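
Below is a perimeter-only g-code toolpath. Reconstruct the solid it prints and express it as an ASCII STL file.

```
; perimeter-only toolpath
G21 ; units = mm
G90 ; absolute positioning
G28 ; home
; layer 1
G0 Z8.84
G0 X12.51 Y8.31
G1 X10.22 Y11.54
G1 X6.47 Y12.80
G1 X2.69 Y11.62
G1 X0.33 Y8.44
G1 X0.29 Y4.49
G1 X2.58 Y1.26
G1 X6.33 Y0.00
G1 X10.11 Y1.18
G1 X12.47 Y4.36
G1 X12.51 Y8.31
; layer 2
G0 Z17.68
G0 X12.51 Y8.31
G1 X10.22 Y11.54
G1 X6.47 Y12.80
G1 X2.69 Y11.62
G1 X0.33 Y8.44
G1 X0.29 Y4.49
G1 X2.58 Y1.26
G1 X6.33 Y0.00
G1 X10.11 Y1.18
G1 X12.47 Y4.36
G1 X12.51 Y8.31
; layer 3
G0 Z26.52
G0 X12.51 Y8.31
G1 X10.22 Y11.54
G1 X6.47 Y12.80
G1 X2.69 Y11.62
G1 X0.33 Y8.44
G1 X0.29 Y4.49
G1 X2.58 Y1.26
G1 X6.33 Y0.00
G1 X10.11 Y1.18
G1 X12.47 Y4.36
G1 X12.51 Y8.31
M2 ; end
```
solid part
  facet normal 0.0000 0.0000 -1.0000
    outer loop
      vertex 6.47 12.80 0.00
      vertex 10.22 11.54 0.00
      vertex 12.51 8.31 0.00
    endloop
  endfacet
  facet normal 0.0000 0.0000 -1.0000
    outer loop
      vertex 2.69 11.62 0.00
      vertex 6.47 12.80 0.00
      vertex 12.51 8.31 0.00
    endloop
  endfacet
  facet normal 0.0000 0.0000 -1.0000
    outer loop
      vertex 0.33 8.44 0.00
      vertex 2.69 11.62 0.00
      vertex 12.51 8.31 0.00
    endloop
  endfacet
  facet normal 0.0000 0.0000 -1.0000
    outer loop
      vertex 0.29 4.49 0.00
      vertex 0.33 8.44 0.00
      vertex 12.51 8.31 0.00
    endloop
  endfacet
  facet normal 0.0000 0.0000 -1.0000
    outer loop
      vertex 2.58 1.26 0.00
      vertex 0.29 4.49 0.00
      vertex 12.51 8.31 0.00
    endloop
  endfacet
  facet normal 0.0000 0.0000 -1.0000
    outer loop
      vertex 6.33 0.00 0.00
      vertex 2.58 1.26 0.00
      vertex 12.51 8.31 0.00
    endloop
  endfacet
  facet normal 0.0000 0.0000 -1.0000
    outer loop
      vertex 10.11 1.18 0.00
      vertex 6.33 0.00 0.00
      vertex 12.51 8.31 0.00
    endloop
  endfacet
  facet normal 0.0000 0.0000 -1.0000
    outer loop
      vertex 12.47 4.36 0.00
      vertex 10.11 1.18 0.00
      vertex 12.51 8.31 0.00
    endloop
  endfacet
  facet normal 0.0000 0.0000 1.0000
    outer loop
      vertex 12.51 8.31 26.52
      vertex 10.22 11.54 26.52
      vertex 6.47 12.80 26.52
    endloop
  endfacet
  facet normal 0.0000 0.0000 1.0000
    outer loop
      vertex 12.51 8.31 26.52
      vertex 6.47 12.80 26.52
      vertex 2.69 11.62 26.52
    endloop
  endfacet
  facet normal 0.0000 0.0000 1.0000
    outer loop
      vertex 12.51 8.31 26.52
      vertex 2.69 11.62 26.52
      vertex 0.33 8.44 26.52
    endloop
  endfacet
  facet normal 0.0000 0.0000 1.0000
    outer loop
      vertex 12.51 8.31 26.52
      vertex 0.33 8.44 26.52
      vertex 0.29 4.49 26.52
    endloop
  endfacet
  facet normal 0.0000 0.0000 1.0000
    outer loop
      vertex 12.51 8.31 26.52
      vertex 0.29 4.49 26.52
      vertex 2.58 1.26 26.52
    endloop
  endfacet
  facet normal 0.0000 0.0000 1.0000
    outer loop
      vertex 12.51 8.31 26.52
      vertex 2.58 1.26 26.52
      vertex 6.33 0.00 26.52
    endloop
  endfacet
  facet normal 0.0000 0.0000 1.0000
    outer loop
      vertex 12.51 8.31 26.52
      vertex 6.33 0.00 26.52
      vertex 10.11 1.18 26.52
    endloop
  endfacet
  facet normal 0.0000 0.0000 1.0000
    outer loop
      vertex 12.51 8.31 26.52
      vertex 10.11 1.18 26.52
      vertex 12.47 4.36 26.52
    endloop
  endfacet
  facet normal 0.8158 0.5784 0.0000
    outer loop
      vertex 12.51 8.31 0.00
      vertex 10.22 11.54 0.00
      vertex 10.22 11.54 26.52
    endloop
  endfacet
  facet normal 0.8158 0.5784 0.0000
    outer loop
      vertex 12.51 8.31 0.00
      vertex 10.22 11.54 26.52
      vertex 12.51 8.31 26.52
    endloop
  endfacet
  facet normal 0.3185 0.9479 0.0000
    outer loop
      vertex 10.22 11.54 0.00
      vertex 6.47 12.80 0.00
      vertex 6.47 12.80 26.52
    endloop
  endfacet
  facet normal 0.3185 0.9479 0.0000
    outer loop
      vertex 10.22 11.54 0.00
      vertex 6.47 12.80 26.52
      vertex 10.22 11.54 26.52
    endloop
  endfacet
  facet normal -0.2980 0.9546 0.0000
    outer loop
      vertex 6.47 12.80 0.00
      vertex 2.69 11.62 0.00
      vertex 2.69 11.62 26.52
    endloop
  endfacet
  facet normal -0.2980 0.9546 0.0000
    outer loop
      vertex 6.47 12.80 0.00
      vertex 2.69 11.62 26.52
      vertex 6.47 12.80 26.52
    endloop
  endfacet
  facet normal -0.8030 0.5960 0.0000
    outer loop
      vertex 2.69 11.62 0.00
      vertex 0.33 8.44 0.00
      vertex 0.33 8.44 26.52
    endloop
  endfacet
  facet normal -0.8030 0.5960 0.0000
    outer loop
      vertex 2.69 11.62 0.00
      vertex 0.33 8.44 26.52
      vertex 2.69 11.62 26.52
    endloop
  endfacet
  facet normal -0.9999 0.0101 0.0000
    outer loop
      vertex 0.33 8.44 0.00
      vertex 0.29 4.49 0.00
      vertex 0.29 4.49 26.52
    endloop
  endfacet
  facet normal -0.9999 0.0101 0.0000
    outer loop
      vertex 0.33 8.44 0.00
      vertex 0.29 4.49 26.52
      vertex 0.33 8.44 26.52
    endloop
  endfacet
  facet normal -0.8158 -0.5784 0.0000
    outer loop
      vertex 0.29 4.49 0.00
      vertex 2.58 1.26 0.00
      vertex 2.58 1.26 26.52
    endloop
  endfacet
  facet normal -0.8158 -0.5784 0.0000
    outer loop
      vertex 0.29 4.49 0.00
      vertex 2.58 1.26 26.52
      vertex 0.29 4.49 26.52
    endloop
  endfacet
  facet normal -0.3185 -0.9479 0.0000
    outer loop
      vertex 2.58 1.26 0.00
      vertex 6.33 0.00 0.00
      vertex 6.33 0.00 26.52
    endloop
  endfacet
  facet normal -0.3185 -0.9479 0.0000
    outer loop
      vertex 2.58 1.26 0.00
      vertex 6.33 0.00 26.52
      vertex 2.58 1.26 26.52
    endloop
  endfacet
  facet normal 0.2980 -0.9546 0.0000
    outer loop
      vertex 6.33 0.00 0.00
      vertex 10.11 1.18 0.00
      vertex 10.11 1.18 26.52
    endloop
  endfacet
  facet normal 0.2980 -0.9546 0.0000
    outer loop
      vertex 6.33 0.00 0.00
      vertex 10.11 1.18 26.52
      vertex 6.33 0.00 26.52
    endloop
  endfacet
  facet normal 0.8030 -0.5960 0.0000
    outer loop
      vertex 10.11 1.18 0.00
      vertex 12.47 4.36 0.00
      vertex 12.47 4.36 26.52
    endloop
  endfacet
  facet normal 0.8030 -0.5960 0.0000
    outer loop
      vertex 10.11 1.18 0.00
      vertex 12.47 4.36 26.52
      vertex 10.11 1.18 26.52
    endloop
  endfacet
  facet normal 0.9999 -0.0101 0.0000
    outer loop
      vertex 12.47 4.36 0.00
      vertex 12.51 8.31 0.00
      vertex 12.51 8.31 26.52
    endloop
  endfacet
  facet normal 0.9999 -0.0101 0.0000
    outer loop
      vertex 12.47 4.36 0.00
      vertex 12.51 8.31 26.52
      vertex 12.47 4.36 26.52
    endloop
  endfacet
endsolid part

The G0 Z moves step by Δz≈8.84 mm. Every layer's G1 loop is the same polygon, so the solid is a straight extrusion of it from z=0 to z≈26.5. Closing with flat bottom and top caps and triangulating gives 36 facets — a regular 10-sided prism (a cylinder approximated with 10 flat sides), circumscribed radius ≈ 6.4 mm, height ≈ 26.5 mm.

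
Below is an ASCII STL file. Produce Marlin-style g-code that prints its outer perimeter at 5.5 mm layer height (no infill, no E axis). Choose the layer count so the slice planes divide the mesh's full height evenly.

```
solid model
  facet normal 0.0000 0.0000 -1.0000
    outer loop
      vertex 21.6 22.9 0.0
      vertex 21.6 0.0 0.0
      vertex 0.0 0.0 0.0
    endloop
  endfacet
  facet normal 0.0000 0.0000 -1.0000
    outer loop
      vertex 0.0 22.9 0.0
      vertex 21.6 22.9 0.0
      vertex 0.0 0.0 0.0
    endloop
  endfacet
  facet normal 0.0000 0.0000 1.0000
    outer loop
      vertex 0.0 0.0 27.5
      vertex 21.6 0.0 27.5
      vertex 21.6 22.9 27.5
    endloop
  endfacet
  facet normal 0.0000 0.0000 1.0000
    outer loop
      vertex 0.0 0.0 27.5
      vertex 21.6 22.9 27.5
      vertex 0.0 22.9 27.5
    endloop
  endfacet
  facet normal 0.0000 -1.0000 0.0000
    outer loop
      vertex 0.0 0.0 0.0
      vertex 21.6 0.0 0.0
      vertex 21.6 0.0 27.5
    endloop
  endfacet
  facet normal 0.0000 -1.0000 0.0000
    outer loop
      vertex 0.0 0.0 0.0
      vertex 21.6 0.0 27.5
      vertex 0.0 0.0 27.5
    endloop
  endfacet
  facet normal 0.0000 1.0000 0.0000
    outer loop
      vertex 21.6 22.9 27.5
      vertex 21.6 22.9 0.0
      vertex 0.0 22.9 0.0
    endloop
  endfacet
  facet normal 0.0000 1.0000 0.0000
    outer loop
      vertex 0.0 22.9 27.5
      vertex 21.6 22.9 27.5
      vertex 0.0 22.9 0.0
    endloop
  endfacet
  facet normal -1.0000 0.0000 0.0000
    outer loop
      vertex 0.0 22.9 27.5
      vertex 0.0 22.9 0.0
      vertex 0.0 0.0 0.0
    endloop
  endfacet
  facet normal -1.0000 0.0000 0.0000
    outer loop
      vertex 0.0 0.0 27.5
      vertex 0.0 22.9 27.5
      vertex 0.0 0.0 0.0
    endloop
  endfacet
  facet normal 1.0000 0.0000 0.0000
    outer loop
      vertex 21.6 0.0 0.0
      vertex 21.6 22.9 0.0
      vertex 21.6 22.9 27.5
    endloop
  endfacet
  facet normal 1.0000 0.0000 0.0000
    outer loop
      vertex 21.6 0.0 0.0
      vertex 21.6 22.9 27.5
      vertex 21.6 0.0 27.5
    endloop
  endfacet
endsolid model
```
; perimeter-only toolpath
G21 ; units = mm
G90 ; absolute positioning
G28 ; home
; layer 1
G0 Z5.5
G0 X0.0 Y0.0
G1 X21.6 Y0.0
G1 X21.6 Y22.9
G1 X0.0 Y22.9
G1 X0.0 Y0.0
; layer 2
G0 Z11.0
G0 X0.0 Y0.0
G1 X21.6 Y0.0
G1 X21.6 Y22.9
G1 X0.0 Y22.9
G1 X0.0 Y0.0
; layer 3
G0 Z16.5
G0 X0.0 Y0.0
G1 X21.6 Y0.0
G1 X21.6 Y22.9
G1 X0.0 Y22.9
G1 X0.0 Y0.0
; layer 4
G0 Z22.0
G0 X0.0 Y0.0
G1 X21.6 Y0.0
G1 X21.6 Y22.9
G1 X0.0 Y22.9
G1 X0.0 Y0.0
; layer 5
G0 Z27.5
G0 X0.0 Y0.0
G1 X21.6 Y0.0
G1 X21.6 Y22.9
G1 X0.0 Y22.9
G1 X0.0 Y0.0
M2 ; end

The solid is a rectangular box, roughly 21.6 × 22.9 mm footprint and 27.5 mm tall. Slicing at Δz = 5.5 mm — 5 equal slices spanning the solid's height, so layer i sits at z = i·h/5 — gives 5 non-empty perimeters. Each is a 4-segment closed polygon; G0 lifts to the layer z and rapids to the start vertex, then G1 traces the edges.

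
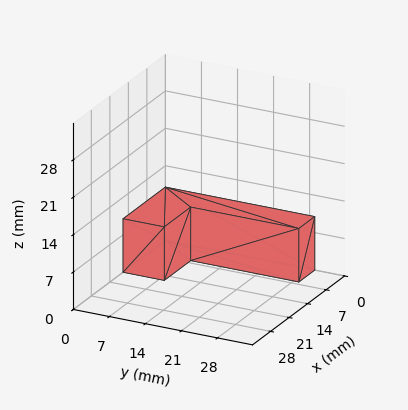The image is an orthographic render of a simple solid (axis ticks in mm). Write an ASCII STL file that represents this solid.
Reading the render: the shape is an L-shaped prism: outer 16 × 29 mm, arm thicknesses ≈ 8 mm (horizontal) and 6 mm (vertical), extruded 10 mm in z (dimensions read to the nearest mm from the axis ticks). For the STL, each face is triangulated and given an outward normal.

solid part
  facet normal 0.0000 0.0000 -1.0000
    outer loop
      vertex 16.0 8.0 0.0
      vertex 16.0 0.0 0.0
      vertex 0.0 0.0 0.0
    endloop
  endfacet
  facet normal 0.0000 0.0000 -1.0000
    outer loop
      vertex 6.0 8.0 0.0
      vertex 16.0 8.0 0.0
      vertex 0.0 0.0 0.0
    endloop
  endfacet
  facet normal 0.0000 0.0000 -1.0000
    outer loop
      vertex 6.0 29.0 0.0
      vertex 6.0 8.0 0.0
      vertex 0.0 0.0 0.0
    endloop
  endfacet
  facet normal 0.0000 0.0000 -1.0000
    outer loop
      vertex 0.0 29.0 0.0
      vertex 6.0 29.0 0.0
      vertex 0.0 0.0 0.0
    endloop
  endfacet
  facet normal 0.0000 0.0000 1.0000
    outer loop
      vertex 0.0 0.0 10.0
      vertex 16.0 0.0 10.0
      vertex 16.0 8.0 10.0
    endloop
  endfacet
  facet normal 0.0000 0.0000 1.0000
    outer loop
      vertex 0.0 0.0 10.0
      vertex 16.0 8.0 10.0
      vertex 6.0 8.0 10.0
    endloop
  endfacet
  facet normal 0.0000 0.0000 1.0000
    outer loop
      vertex 0.0 0.0 10.0
      vertex 6.0 8.0 10.0
      vertex 6.0 29.0 10.0
    endloop
  endfacet
  facet normal 0.0000 0.0000 1.0000
    outer loop
      vertex 0.0 0.0 10.0
      vertex 6.0 29.0 10.0
      vertex 0.0 29.0 10.0
    endloop
  endfacet
  facet normal 0.0000 -1.0000 0.0000
    outer loop
      vertex 0.0 0.0 0.0
      vertex 16.0 0.0 0.0
      vertex 16.0 0.0 10.0
    endloop
  endfacet
  facet normal 0.0000 -1.0000 0.0000
    outer loop
      vertex 0.0 0.0 0.0
      vertex 16.0 0.0 10.0
      vertex 0.0 0.0 10.0
    endloop
  endfacet
  facet normal 1.0000 0.0000 0.0000
    outer loop
      vertex 16.0 0.0 0.0
      vertex 16.0 8.0 0.0
      vertex 16.0 8.0 10.0
    endloop
  endfacet
  facet normal 1.0000 0.0000 0.0000
    outer loop
      vertex 16.0 0.0 0.0
      vertex 16.0 8.0 10.0
      vertex 16.0 0.0 10.0
    endloop
  endfacet
  facet normal 0.0000 1.0000 0.0000
    outer loop
      vertex 16.0 8.0 0.0
      vertex 6.0 8.0 0.0
      vertex 6.0 8.0 10.0
    endloop
  endfacet
  facet normal 0.0000 1.0000 0.0000
    outer loop
      vertex 16.0 8.0 0.0
      vertex 6.0 8.0 10.0
      vertex 16.0 8.0 10.0
    endloop
  endfacet
  facet normal 1.0000 0.0000 0.0000
    outer loop
      vertex 6.0 8.0 0.0
      vertex 6.0 29.0 0.0
      vertex 6.0 29.0 10.0
    endloop
  endfacet
  facet normal 1.0000 0.0000 0.0000
    outer loop
      vertex 6.0 8.0 0.0
      vertex 6.0 29.0 10.0
      vertex 6.0 8.0 10.0
    endloop
  endfacet
  facet normal 0.0000 1.0000 0.0000
    outer loop
      vertex 6.0 29.0 0.0
      vertex 0.0 29.0 0.0
      vertex 0.0 29.0 10.0
    endloop
  endfacet
  facet normal 0.0000 1.0000 0.0000
    outer loop
      vertex 6.0 29.0 0.0
      vertex 0.0 29.0 10.0
      vertex 6.0 29.0 10.0
    endloop
  endfacet
  facet normal -1.0000 0.0000 0.0000
    outer loop
      vertex 0.0 29.0 0.0
      vertex 0.0 0.0 0.0
      vertex 0.0 0.0 10.0
    endloop
  endfacet
  facet normal -1.0000 0.0000 0.0000
    outer loop
      vertex 0.0 29.0 0.0
      vertex 0.0 0.0 10.0
      vertex 0.0 29.0 10.0
    endloop
  endfacet
endsolid part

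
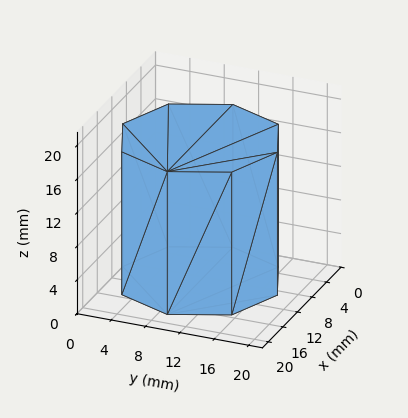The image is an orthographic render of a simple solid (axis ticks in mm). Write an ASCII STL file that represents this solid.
Reading the render: the shape is a regular 8-sided prism (a cylinder approximated with 8 flat sides), circumscribed radius ≈ 9 mm, height ≈ 17 mm (dimensions read to the nearest mm from the axis ticks). For the STL, each face is triangulated and given an outward normal.

solid part
  facet normal 0.0000 0.0000 -1.0000
    outer loop
      vertex 9.0 18.0 0.0
      vertex 15.4 15.4 0.0
      vertex 18.0 9.0 0.0
    endloop
  endfacet
  facet normal 0.0000 0.0000 -1.0000
    outer loop
      vertex 2.6 15.4 0.0
      vertex 9.0 18.0 0.0
      vertex 18.0 9.0 0.0
    endloop
  endfacet
  facet normal 0.0000 0.0000 -1.0000
    outer loop
      vertex 0.0 9.0 0.0
      vertex 2.6 15.4 0.0
      vertex 18.0 9.0 0.0
    endloop
  endfacet
  facet normal 0.0000 0.0000 -1.0000
    outer loop
      vertex 2.6 2.6 0.0
      vertex 0.0 9.0 0.0
      vertex 18.0 9.0 0.0
    endloop
  endfacet
  facet normal 0.0000 0.0000 -1.0000
    outer loop
      vertex 9.0 0.0 0.0
      vertex 2.6 2.6 0.0
      vertex 18.0 9.0 0.0
    endloop
  endfacet
  facet normal 0.0000 0.0000 -1.0000
    outer loop
      vertex 15.4 2.6 0.0
      vertex 9.0 0.0 0.0
      vertex 18.0 9.0 0.0
    endloop
  endfacet
  facet normal 0.0000 0.0000 1.0000
    outer loop
      vertex 18.0 9.0 17.0
      vertex 15.4 15.4 17.0
      vertex 9.0 18.0 17.0
    endloop
  endfacet
  facet normal 0.0000 0.0000 1.0000
    outer loop
      vertex 18.0 9.0 17.0
      vertex 9.0 18.0 17.0
      vertex 2.6 15.4 17.0
    endloop
  endfacet
  facet normal 0.0000 0.0000 1.0000
    outer loop
      vertex 18.0 9.0 17.0
      vertex 2.6 15.4 17.0
      vertex 0.0 9.0 17.0
    endloop
  endfacet
  facet normal 0.0000 0.0000 1.0000
    outer loop
      vertex 18.0 9.0 17.0
      vertex 0.0 9.0 17.0
      vertex 2.6 2.6 17.0
    endloop
  endfacet
  facet normal 0.0000 0.0000 1.0000
    outer loop
      vertex 18.0 9.0 17.0
      vertex 2.6 2.6 17.0
      vertex 9.0 0.0 17.0
    endloop
  endfacet
  facet normal 0.0000 0.0000 1.0000
    outer loop
      vertex 18.0 9.0 17.0
      vertex 9.0 0.0 17.0
      vertex 15.4 2.6 17.0
    endloop
  endfacet
  facet normal 0.9265 0.3764 0.0000
    outer loop
      vertex 18.0 9.0 0.0
      vertex 15.4 15.4 0.0
      vertex 15.4 15.4 17.0
    endloop
  endfacet
  facet normal 0.9265 0.3764 0.0000
    outer loop
      vertex 18.0 9.0 0.0
      vertex 15.4 15.4 17.0
      vertex 18.0 9.0 17.0
    endloop
  endfacet
  facet normal 0.3764 0.9265 0.0000
    outer loop
      vertex 15.4 15.4 0.0
      vertex 9.0 18.0 0.0
      vertex 9.0 18.0 17.0
    endloop
  endfacet
  facet normal 0.3764 0.9265 0.0000
    outer loop
      vertex 15.4 15.4 0.0
      vertex 9.0 18.0 17.0
      vertex 15.4 15.4 17.0
    endloop
  endfacet
  facet normal -0.3764 0.9265 0.0000
    outer loop
      vertex 9.0 18.0 0.0
      vertex 2.6 15.4 0.0
      vertex 2.6 15.4 17.0
    endloop
  endfacet
  facet normal -0.3764 0.9265 0.0000
    outer loop
      vertex 9.0 18.0 0.0
      vertex 2.6 15.4 17.0
      vertex 9.0 18.0 17.0
    endloop
  endfacet
  facet normal -0.9265 0.3764 0.0000
    outer loop
      vertex 2.6 15.4 0.0
      vertex 0.0 9.0 0.0
      vertex 0.0 9.0 17.0
    endloop
  endfacet
  facet normal -0.9265 0.3764 0.0000
    outer loop
      vertex 2.6 15.4 0.0
      vertex 0.0 9.0 17.0
      vertex 2.6 15.4 17.0
    endloop
  endfacet
  facet normal -0.9265 -0.3764 0.0000
    outer loop
      vertex 0.0 9.0 0.0
      vertex 2.6 2.6 0.0
      vertex 2.6 2.6 17.0
    endloop
  endfacet
  facet normal -0.9265 -0.3764 0.0000
    outer loop
      vertex 0.0 9.0 0.0
      vertex 2.6 2.6 17.0
      vertex 0.0 9.0 17.0
    endloop
  endfacet
  facet normal -0.3764 -0.9265 0.0000
    outer loop
      vertex 2.6 2.6 0.0
      vertex 9.0 0.0 0.0
      vertex 9.0 0.0 17.0
    endloop
  endfacet
  facet normal -0.3764 -0.9265 0.0000
    outer loop
      vertex 2.6 2.6 0.0
      vertex 9.0 0.0 17.0
      vertex 2.6 2.6 17.0
    endloop
  endfacet
  facet normal 0.3764 -0.9265 0.0000
    outer loop
      vertex 9.0 0.0 0.0
      vertex 15.4 2.6 0.0
      vertex 15.4 2.6 17.0
    endloop
  endfacet
  facet normal 0.3764 -0.9265 0.0000
    outer loop
      vertex 9.0 0.0 0.0
      vertex 15.4 2.6 17.0
      vertex 9.0 0.0 17.0
    endloop
  endfacet
  facet normal 0.9265 -0.3764 0.0000
    outer loop
      vertex 15.4 2.6 0.0
      vertex 18.0 9.0 0.0
      vertex 18.0 9.0 17.0
    endloop
  endfacet
  facet normal 0.9265 -0.3764 0.0000
    outer loop
      vertex 15.4 2.6 0.0
      vertex 18.0 9.0 17.0
      vertex 15.4 2.6 17.0
    endloop
  endfacet
endsolid part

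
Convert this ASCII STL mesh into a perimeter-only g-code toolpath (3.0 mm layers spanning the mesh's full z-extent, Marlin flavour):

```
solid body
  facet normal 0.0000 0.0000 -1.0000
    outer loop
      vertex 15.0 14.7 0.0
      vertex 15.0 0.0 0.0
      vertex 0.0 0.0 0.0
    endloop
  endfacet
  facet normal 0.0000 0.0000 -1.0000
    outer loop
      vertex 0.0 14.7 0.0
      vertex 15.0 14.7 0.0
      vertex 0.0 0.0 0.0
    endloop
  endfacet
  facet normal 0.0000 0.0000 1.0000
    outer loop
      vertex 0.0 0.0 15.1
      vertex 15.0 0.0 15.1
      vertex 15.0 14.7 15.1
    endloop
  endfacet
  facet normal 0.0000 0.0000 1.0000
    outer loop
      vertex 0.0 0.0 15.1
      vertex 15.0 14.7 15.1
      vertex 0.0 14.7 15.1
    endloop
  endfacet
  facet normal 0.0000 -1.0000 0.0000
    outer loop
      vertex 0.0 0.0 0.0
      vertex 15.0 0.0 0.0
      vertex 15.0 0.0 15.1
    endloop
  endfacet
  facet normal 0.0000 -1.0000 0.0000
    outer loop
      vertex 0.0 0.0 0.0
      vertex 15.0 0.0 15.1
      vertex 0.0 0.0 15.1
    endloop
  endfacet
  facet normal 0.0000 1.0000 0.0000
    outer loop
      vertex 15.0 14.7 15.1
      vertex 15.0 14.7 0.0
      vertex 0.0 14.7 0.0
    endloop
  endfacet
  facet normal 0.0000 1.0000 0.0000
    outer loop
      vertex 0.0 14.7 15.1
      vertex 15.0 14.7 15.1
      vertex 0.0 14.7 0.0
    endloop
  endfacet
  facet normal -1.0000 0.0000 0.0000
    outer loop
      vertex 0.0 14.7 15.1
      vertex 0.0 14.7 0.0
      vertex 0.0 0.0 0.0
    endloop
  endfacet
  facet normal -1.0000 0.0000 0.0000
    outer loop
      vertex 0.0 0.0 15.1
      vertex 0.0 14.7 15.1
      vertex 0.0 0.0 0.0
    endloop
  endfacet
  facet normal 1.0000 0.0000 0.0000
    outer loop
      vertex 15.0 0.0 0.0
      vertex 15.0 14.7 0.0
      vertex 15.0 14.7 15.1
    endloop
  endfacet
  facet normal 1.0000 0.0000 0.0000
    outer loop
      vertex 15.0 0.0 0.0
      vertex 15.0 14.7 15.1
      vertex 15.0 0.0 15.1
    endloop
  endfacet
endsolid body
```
; perimeter-only toolpath
G21 ; units = mm
G90 ; absolute positioning
G28 ; home
; layer 1
G0 Z3.0
G0 X0.0 Y0.0
G1 X15.0 Y0.0
G1 X15.0 Y14.7
G1 X0.0 Y14.7
G1 X0.0 Y0.0
; layer 2
G0 Z6.0
G0 X0.0 Y0.0
G1 X15.0 Y0.0
G1 X15.0 Y14.7
G1 X0.0 Y14.7
G1 X0.0 Y0.0
; layer 3
G0 Z9.1
G0 X0.0 Y0.0
G1 X15.0 Y0.0
G1 X15.0 Y14.7
G1 X0.0 Y14.7
G1 X0.0 Y0.0
; layer 4
G0 Z12.1
G0 X0.0 Y0.0
G1 X15.0 Y0.0
G1 X15.0 Y14.7
G1 X0.0 Y14.7
G1 X0.0 Y0.0
; layer 5
G0 Z15.1
G0 X0.0 Y0.0
G1 X15.0 Y0.0
G1 X15.0 Y14.7
G1 X0.0 Y14.7
G1 X0.0 Y0.0
M2 ; end

The solid is a rectangular box, roughly 15 × 14.7 mm footprint and 15.1 mm tall. Slicing at Δz = 3.0 mm — 5 equal slices spanning the solid's height, so layer i sits at z = i·h/5 — gives 5 non-empty perimeters. Each is a 4-segment closed polygon; G0 lifts to the layer z and rapids to the start vertex, then G1 traces the edges.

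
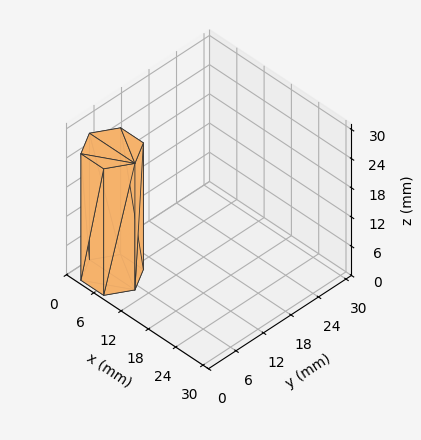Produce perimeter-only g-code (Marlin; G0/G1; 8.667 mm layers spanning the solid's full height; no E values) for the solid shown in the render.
Reading the render: the shape is a regular 6-sided prism (a cylinder approximated with 6 flat sides), circumscribed radius ≈ 5 mm, height ≈ 26 mm (dimensions read to the nearest mm from the axis ticks). For the g-code, the solid's height is divided into equal slices at the stated Δz and each level perimeter traced with G1 moves after a G0 lift.

; perimeter-only toolpath
G21 ; units = mm
G90 ; absolute positioning
G28 ; home
; layer 1
G0 Z8.667
G0 X10.000 Y5.000
G1 X7.500 Y9.330
G1 X2.500 Y9.330
G1 X0.000 Y5.000
G1 X2.500 Y0.670
G1 X7.500 Y0.670
G1 X10.000 Y5.000
; layer 2
G0 Z17.333
G0 X10.000 Y5.000
G1 X7.500 Y9.330
G1 X2.500 Y9.330
G1 X0.000 Y5.000
G1 X2.500 Y0.670
G1 X7.500 Y0.670
G1 X10.000 Y5.000
; layer 3
G0 Z26.000
G0 X10.000 Y5.000
G1 X7.500 Y9.330
G1 X2.500 Y9.330
G1 X0.000 Y5.000
G1 X2.500 Y0.670
G1 X7.500 Y0.670
G1 X10.000 Y5.000
M2 ; end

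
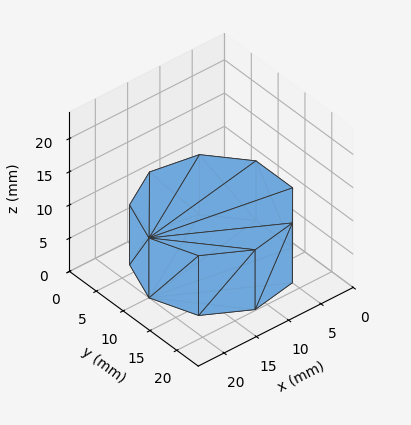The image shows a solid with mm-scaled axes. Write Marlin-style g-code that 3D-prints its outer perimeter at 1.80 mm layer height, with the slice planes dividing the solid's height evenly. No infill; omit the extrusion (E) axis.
Reading the render: the shape is a regular 9-sided prism (a cylinder approximated with 9 flat sides), circumscribed radius ≈ 10 mm, height ≈ 9 mm (dimensions read to the nearest mm from the axis ticks). For the g-code, the solid's height is divided into equal slices at the stated Δz and each level perimeter traced with G1 moves after a G0 lift.

; perimeter-only toolpath
G21 ; units = mm
G90 ; absolute positioning
G28 ; home
; layer 1
G0 Z1.80
G0 X20.00 Y10.00
G1 X17.66 Y16.43
G1 X11.74 Y19.85
G1 X5.00 Y18.66
G1 X0.60 Y13.42
G1 X0.60 Y6.58
G1 X5.00 Y1.34
G1 X11.74 Y0.15
G1 X17.66 Y3.57
G1 X20.00 Y10.00
; layer 2
G0 Z3.60
G0 X20.00 Y10.00
G1 X17.66 Y16.43
G1 X11.74 Y19.85
G1 X5.00 Y18.66
G1 X0.60 Y13.42
G1 X0.60 Y6.58
G1 X5.00 Y1.34
G1 X11.74 Y0.15
G1 X17.66 Y3.57
G1 X20.00 Y10.00
; layer 3
G0 Z5.40
G0 X20.00 Y10.00
G1 X17.66 Y16.43
G1 X11.74 Y19.85
G1 X5.00 Y18.66
G1 X0.60 Y13.42
G1 X0.60 Y6.58
G1 X5.00 Y1.34
G1 X11.74 Y0.15
G1 X17.66 Y3.57
G1 X20.00 Y10.00
; layer 4
G0 Z7.20
G0 X20.00 Y10.00
G1 X17.66 Y16.43
G1 X11.74 Y19.85
G1 X5.00 Y18.66
G1 X0.60 Y13.42
G1 X0.60 Y6.58
G1 X5.00 Y1.34
G1 X11.74 Y0.15
G1 X17.66 Y3.57
G1 X20.00 Y10.00
; layer 5
G0 Z9.00
G0 X20.00 Y10.00
G1 X17.66 Y16.43
G1 X11.74 Y19.85
G1 X5.00 Y18.66
G1 X0.60 Y13.42
G1 X0.60 Y6.58
G1 X5.00 Y1.34
G1 X11.74 Y0.15
G1 X17.66 Y3.57
G1 X20.00 Y10.00
M2 ; end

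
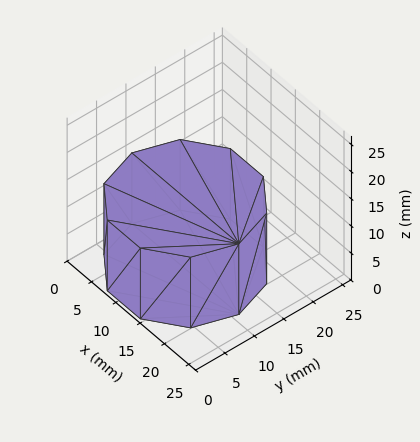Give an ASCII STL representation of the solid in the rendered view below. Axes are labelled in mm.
Reading the render: the shape is a regular 10-sided prism (a cylinder approximated with 10 flat sides), circumscribed radius ≈ 11 mm, height ≈ 13 mm (dimensions read to the nearest mm from the axis ticks). For the STL, each face is triangulated and given an outward normal.

solid part
  facet normal 0.0000 0.0000 -1.0000
    outer loop
      vertex 14.40 21.46 0.00
      vertex 19.90 17.47 0.00
      vertex 22.00 11.00 0.00
    endloop
  endfacet
  facet normal 0.0000 0.0000 -1.0000
    outer loop
      vertex 7.60 21.46 0.00
      vertex 14.40 21.46 0.00
      vertex 22.00 11.00 0.00
    endloop
  endfacet
  facet normal 0.0000 0.0000 -1.0000
    outer loop
      vertex 2.10 17.47 0.00
      vertex 7.60 21.46 0.00
      vertex 22.00 11.00 0.00
    endloop
  endfacet
  facet normal 0.0000 0.0000 -1.0000
    outer loop
      vertex 0.00 11.00 0.00
      vertex 2.10 17.47 0.00
      vertex 22.00 11.00 0.00
    endloop
  endfacet
  facet normal 0.0000 0.0000 -1.0000
    outer loop
      vertex 2.10 4.53 0.00
      vertex 0.00 11.00 0.00
      vertex 22.00 11.00 0.00
    endloop
  endfacet
  facet normal 0.0000 0.0000 -1.0000
    outer loop
      vertex 7.60 0.54 0.00
      vertex 2.10 4.53 0.00
      vertex 22.00 11.00 0.00
    endloop
  endfacet
  facet normal 0.0000 0.0000 -1.0000
    outer loop
      vertex 14.40 0.54 0.00
      vertex 7.60 0.54 0.00
      vertex 22.00 11.00 0.00
    endloop
  endfacet
  facet normal 0.0000 0.0000 -1.0000
    outer loop
      vertex 19.90 4.53 0.00
      vertex 14.40 0.54 0.00
      vertex 22.00 11.00 0.00
    endloop
  endfacet
  facet normal 0.0000 0.0000 1.0000
    outer loop
      vertex 22.00 11.00 13.00
      vertex 19.90 17.47 13.00
      vertex 14.40 21.46 13.00
    endloop
  endfacet
  facet normal 0.0000 0.0000 1.0000
    outer loop
      vertex 22.00 11.00 13.00
      vertex 14.40 21.46 13.00
      vertex 7.60 21.46 13.00
    endloop
  endfacet
  facet normal 0.0000 0.0000 1.0000
    outer loop
      vertex 22.00 11.00 13.00
      vertex 7.60 21.46 13.00
      vertex 2.10 17.47 13.00
    endloop
  endfacet
  facet normal 0.0000 0.0000 1.0000
    outer loop
      vertex 22.00 11.00 13.00
      vertex 2.10 17.47 13.00
      vertex 0.00 11.00 13.00
    endloop
  endfacet
  facet normal 0.0000 0.0000 1.0000
    outer loop
      vertex 22.00 11.00 13.00
      vertex 0.00 11.00 13.00
      vertex 2.10 4.53 13.00
    endloop
  endfacet
  facet normal 0.0000 0.0000 1.0000
    outer loop
      vertex 22.00 11.00 13.00
      vertex 2.10 4.53 13.00
      vertex 7.60 0.54 13.00
    endloop
  endfacet
  facet normal 0.0000 0.0000 1.0000
    outer loop
      vertex 22.00 11.00 13.00
      vertex 7.60 0.54 13.00
      vertex 14.40 0.54 13.00
    endloop
  endfacet
  facet normal 0.0000 0.0000 1.0000
    outer loop
      vertex 22.00 11.00 13.00
      vertex 14.40 0.54 13.00
      vertex 19.90 4.53 13.00
    endloop
  endfacet
  facet normal 0.9512 0.3087 0.0000
    outer loop
      vertex 22.00 11.00 0.00
      vertex 19.90 17.47 0.00
      vertex 19.90 17.47 13.00
    endloop
  endfacet
  facet normal 0.9512 0.3087 0.0000
    outer loop
      vertex 22.00 11.00 0.00
      vertex 19.90 17.47 13.00
      vertex 22.00 11.00 13.00
    endloop
  endfacet
  facet normal 0.5872 0.8094 0.0000
    outer loop
      vertex 19.90 17.47 0.00
      vertex 14.40 21.46 0.00
      vertex 14.40 21.46 13.00
    endloop
  endfacet
  facet normal 0.5872 0.8094 0.0000
    outer loop
      vertex 19.90 17.47 0.00
      vertex 14.40 21.46 13.00
      vertex 19.90 17.47 13.00
    endloop
  endfacet
  facet normal 0.0000 1.0000 0.0000
    outer loop
      vertex 14.40 21.46 0.00
      vertex 7.60 21.46 0.00
      vertex 7.60 21.46 13.00
    endloop
  endfacet
  facet normal 0.0000 1.0000 0.0000
    outer loop
      vertex 14.40 21.46 0.00
      vertex 7.60 21.46 13.00
      vertex 14.40 21.46 13.00
    endloop
  endfacet
  facet normal -0.5872 0.8094 0.0000
    outer loop
      vertex 7.60 21.46 0.00
      vertex 2.10 17.47 0.00
      vertex 2.10 17.47 13.00
    endloop
  endfacet
  facet normal -0.5872 0.8094 0.0000
    outer loop
      vertex 7.60 21.46 0.00
      vertex 2.10 17.47 13.00
      vertex 7.60 21.46 13.00
    endloop
  endfacet
  facet normal -0.9512 0.3087 0.0000
    outer loop
      vertex 2.10 17.47 0.00
      vertex 0.00 11.00 0.00
      vertex 0.00 11.00 13.00
    endloop
  endfacet
  facet normal -0.9512 0.3087 0.0000
    outer loop
      vertex 2.10 17.47 0.00
      vertex 0.00 11.00 13.00
      vertex 2.10 17.47 13.00
    endloop
  endfacet
  facet normal -0.9512 -0.3087 0.0000
    outer loop
      vertex 0.00 11.00 0.00
      vertex 2.10 4.53 0.00
      vertex 2.10 4.53 13.00
    endloop
  endfacet
  facet normal -0.9512 -0.3087 0.0000
    outer loop
      vertex 0.00 11.00 0.00
      vertex 2.10 4.53 13.00
      vertex 0.00 11.00 13.00
    endloop
  endfacet
  facet normal -0.5872 -0.8094 0.0000
    outer loop
      vertex 2.10 4.53 0.00
      vertex 7.60 0.54 0.00
      vertex 7.60 0.54 13.00
    endloop
  endfacet
  facet normal -0.5872 -0.8094 0.0000
    outer loop
      vertex 2.10 4.53 0.00
      vertex 7.60 0.54 13.00
      vertex 2.10 4.53 13.00
    endloop
  endfacet
  facet normal 0.0000 -1.0000 0.0000
    outer loop
      vertex 7.60 0.54 0.00
      vertex 14.40 0.54 0.00
      vertex 14.40 0.54 13.00
    endloop
  endfacet
  facet normal 0.0000 -1.0000 0.0000
    outer loop
      vertex 7.60 0.54 0.00
      vertex 14.40 0.54 13.00
      vertex 7.60 0.54 13.00
    endloop
  endfacet
  facet normal 0.5872 -0.8094 0.0000
    outer loop
      vertex 14.40 0.54 0.00
      vertex 19.90 4.53 0.00
      vertex 19.90 4.53 13.00
    endloop
  endfacet
  facet normal 0.5872 -0.8094 0.0000
    outer loop
      vertex 14.40 0.54 0.00
      vertex 19.90 4.53 13.00
      vertex 14.40 0.54 13.00
    endloop
  endfacet
  facet normal 0.9512 -0.3087 0.0000
    outer loop
      vertex 19.90 4.53 0.00
      vertex 22.00 11.00 0.00
      vertex 22.00 11.00 13.00
    endloop
  endfacet
  facet normal 0.9512 -0.3087 0.0000
    outer loop
      vertex 19.90 4.53 0.00
      vertex 22.00 11.00 13.00
      vertex 19.90 4.53 13.00
    endloop
  endfacet
endsolid part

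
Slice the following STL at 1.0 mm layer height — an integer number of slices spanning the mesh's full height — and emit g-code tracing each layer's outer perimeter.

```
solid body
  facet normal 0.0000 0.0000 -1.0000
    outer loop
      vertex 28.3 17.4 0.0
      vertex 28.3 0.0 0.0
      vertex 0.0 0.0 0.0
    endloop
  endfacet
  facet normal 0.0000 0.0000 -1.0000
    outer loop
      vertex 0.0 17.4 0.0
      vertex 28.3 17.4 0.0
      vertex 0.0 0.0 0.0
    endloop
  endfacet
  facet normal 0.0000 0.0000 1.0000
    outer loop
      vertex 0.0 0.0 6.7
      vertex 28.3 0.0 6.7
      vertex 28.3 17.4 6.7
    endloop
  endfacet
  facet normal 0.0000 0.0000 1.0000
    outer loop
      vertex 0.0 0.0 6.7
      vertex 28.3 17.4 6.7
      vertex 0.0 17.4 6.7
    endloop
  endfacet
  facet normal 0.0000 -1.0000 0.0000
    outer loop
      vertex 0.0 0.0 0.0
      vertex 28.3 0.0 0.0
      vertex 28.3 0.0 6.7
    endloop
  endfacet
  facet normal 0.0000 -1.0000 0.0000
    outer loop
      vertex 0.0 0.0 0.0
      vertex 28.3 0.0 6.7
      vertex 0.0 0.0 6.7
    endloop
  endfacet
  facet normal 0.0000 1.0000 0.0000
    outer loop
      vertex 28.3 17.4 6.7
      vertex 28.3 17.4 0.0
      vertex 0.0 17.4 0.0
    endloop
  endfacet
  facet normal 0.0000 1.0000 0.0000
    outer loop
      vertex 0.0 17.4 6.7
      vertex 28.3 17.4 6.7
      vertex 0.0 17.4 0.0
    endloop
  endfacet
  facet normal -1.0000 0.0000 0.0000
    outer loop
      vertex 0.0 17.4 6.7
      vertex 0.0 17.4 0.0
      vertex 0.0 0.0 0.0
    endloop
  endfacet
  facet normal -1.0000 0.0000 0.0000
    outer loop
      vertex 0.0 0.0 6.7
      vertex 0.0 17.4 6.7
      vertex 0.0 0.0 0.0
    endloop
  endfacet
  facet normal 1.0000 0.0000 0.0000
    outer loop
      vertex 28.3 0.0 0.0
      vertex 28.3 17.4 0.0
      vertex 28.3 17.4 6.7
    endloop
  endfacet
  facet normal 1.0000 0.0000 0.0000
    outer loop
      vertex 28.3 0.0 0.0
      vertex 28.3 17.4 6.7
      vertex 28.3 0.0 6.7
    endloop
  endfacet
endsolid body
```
; perimeter-only toolpath
G21 ; units = mm
G90 ; absolute positioning
G28 ; home
; layer 1
G0 Z1.0
G0 X0.0 Y0.0
G1 X28.3 Y0.0
G1 X28.3 Y17.4
G1 X0.0 Y17.4
G1 X0.0 Y0.0
; layer 2
G0 Z1.9
G0 X0.0 Y0.0
G1 X28.3 Y0.0
G1 X28.3 Y17.4
G1 X0.0 Y17.4
G1 X0.0 Y0.0
; layer 3
G0 Z2.9
G0 X0.0 Y0.0
G1 X28.3 Y0.0
G1 X28.3 Y17.4
G1 X0.0 Y17.4
G1 X0.0 Y0.0
; layer 4
G0 Z3.8
G0 X0.0 Y0.0
G1 X28.3 Y0.0
G1 X28.3 Y17.4
G1 X0.0 Y17.4
G1 X0.0 Y0.0
; layer 5
G0 Z4.8
G0 X0.0 Y0.0
G1 X28.3 Y0.0
G1 X28.3 Y17.4
G1 X0.0 Y17.4
G1 X0.0 Y0.0
; layer 6
G0 Z5.7
G0 X0.0 Y0.0
G1 X28.3 Y0.0
G1 X28.3 Y17.4
G1 X0.0 Y17.4
G1 X0.0 Y0.0
; layer 7
G0 Z6.7
G0 X0.0 Y0.0
G1 X28.3 Y0.0
G1 X28.3 Y17.4
G1 X0.0 Y17.4
G1 X0.0 Y0.0
M2 ; end

The solid is a rectangular box, roughly 28.3 × 17.4 mm footprint and 6.7 mm tall. Slicing at Δz = 1.0 mm — 7 equal slices spanning the solid's height, so layer i sits at z = i·h/7 — gives 7 non-empty perimeters. Each is a 4-segment closed polygon; G0 lifts to the layer z and rapids to the start vertex, then G1 traces the edges.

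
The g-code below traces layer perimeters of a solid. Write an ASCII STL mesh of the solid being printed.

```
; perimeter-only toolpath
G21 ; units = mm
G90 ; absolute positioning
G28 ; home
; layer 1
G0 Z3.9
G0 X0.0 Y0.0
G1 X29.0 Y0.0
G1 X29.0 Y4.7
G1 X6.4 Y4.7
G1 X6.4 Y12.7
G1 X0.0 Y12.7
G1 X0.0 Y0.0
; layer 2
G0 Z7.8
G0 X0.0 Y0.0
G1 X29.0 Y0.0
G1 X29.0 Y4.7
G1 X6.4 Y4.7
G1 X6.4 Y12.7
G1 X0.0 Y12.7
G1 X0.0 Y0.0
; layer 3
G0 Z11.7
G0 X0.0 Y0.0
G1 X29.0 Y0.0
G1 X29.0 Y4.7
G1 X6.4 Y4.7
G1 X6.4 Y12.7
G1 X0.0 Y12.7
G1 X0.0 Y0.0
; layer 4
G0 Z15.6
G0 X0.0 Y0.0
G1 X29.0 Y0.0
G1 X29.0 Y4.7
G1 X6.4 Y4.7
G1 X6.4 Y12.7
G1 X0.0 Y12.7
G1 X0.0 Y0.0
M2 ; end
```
solid part
  facet normal 0.0000 0.0000 -1.0000
    outer loop
      vertex 29.0 4.7 0.0
      vertex 29.0 0.0 0.0
      vertex 0.0 0.0 0.0
    endloop
  endfacet
  facet normal 0.0000 0.0000 -1.0000
    outer loop
      vertex 6.4 4.7 0.0
      vertex 29.0 4.7 0.0
      vertex 0.0 0.0 0.0
    endloop
  endfacet
  facet normal 0.0000 0.0000 -1.0000
    outer loop
      vertex 6.4 12.7 0.0
      vertex 6.4 4.7 0.0
      vertex 0.0 0.0 0.0
    endloop
  endfacet
  facet normal 0.0000 0.0000 -1.0000
    outer loop
      vertex 0.0 12.7 0.0
      vertex 6.4 12.7 0.0
      vertex 0.0 0.0 0.0
    endloop
  endfacet
  facet normal 0.0000 0.0000 1.0000
    outer loop
      vertex 0.0 0.0 15.6
      vertex 29.0 0.0 15.6
      vertex 29.0 4.7 15.6
    endloop
  endfacet
  facet normal 0.0000 0.0000 1.0000
    outer loop
      vertex 0.0 0.0 15.6
      vertex 29.0 4.7 15.6
      vertex 6.4 4.7 15.6
    endloop
  endfacet
  facet normal 0.0000 0.0000 1.0000
    outer loop
      vertex 0.0 0.0 15.6
      vertex 6.4 4.7 15.6
      vertex 6.4 12.7 15.6
    endloop
  endfacet
  facet normal 0.0000 0.0000 1.0000
    outer loop
      vertex 0.0 0.0 15.6
      vertex 6.4 12.7 15.6
      vertex 0.0 12.7 15.6
    endloop
  endfacet
  facet normal 0.0000 -1.0000 0.0000
    outer loop
      vertex 0.0 0.0 0.0
      vertex 29.0 0.0 0.0
      vertex 29.0 0.0 15.6
    endloop
  endfacet
  facet normal 0.0000 -1.0000 0.0000
    outer loop
      vertex 0.0 0.0 0.0
      vertex 29.0 0.0 15.6
      vertex 0.0 0.0 15.6
    endloop
  endfacet
  facet normal 1.0000 0.0000 0.0000
    outer loop
      vertex 29.0 0.0 0.0
      vertex 29.0 4.7 0.0
      vertex 29.0 4.7 15.6
    endloop
  endfacet
  facet normal 1.0000 0.0000 0.0000
    outer loop
      vertex 29.0 0.0 0.0
      vertex 29.0 4.7 15.6
      vertex 29.0 0.0 15.6
    endloop
  endfacet
  facet normal 0.0000 1.0000 0.0000
    outer loop
      vertex 29.0 4.7 0.0
      vertex 6.4 4.7 0.0
      vertex 6.4 4.7 15.6
    endloop
  endfacet
  facet normal 0.0000 1.0000 0.0000
    outer loop
      vertex 29.0 4.7 0.0
      vertex 6.4 4.7 15.6
      vertex 29.0 4.7 15.6
    endloop
  endfacet
  facet normal 1.0000 0.0000 0.0000
    outer loop
      vertex 6.4 4.7 0.0
      vertex 6.4 12.7 0.0
      vertex 6.4 12.7 15.6
    endloop
  endfacet
  facet normal 1.0000 0.0000 0.0000
    outer loop
      vertex 6.4 4.7 0.0
      vertex 6.4 12.7 15.6
      vertex 6.4 4.7 15.6
    endloop
  endfacet
  facet normal 0.0000 1.0000 0.0000
    outer loop
      vertex 6.4 12.7 0.0
      vertex 0.0 12.7 0.0
      vertex 0.0 12.7 15.6
    endloop
  endfacet
  facet normal 0.0000 1.0000 0.0000
    outer loop
      vertex 6.4 12.7 0.0
      vertex 0.0 12.7 15.6
      vertex 6.4 12.7 15.6
    endloop
  endfacet
  facet normal -1.0000 0.0000 0.0000
    outer loop
      vertex 0.0 12.7 0.0
      vertex 0.0 0.0 0.0
      vertex 0.0 0.0 15.6
    endloop
  endfacet
  facet normal -1.0000 0.0000 0.0000
    outer loop
      vertex 0.0 12.7 0.0
      vertex 0.0 0.0 15.6
      vertex 0.0 12.7 15.6
    endloop
  endfacet
endsolid part

The G0 Z moves step by Δz≈3.9 mm. Every layer's G1 loop is the same polygon, so the solid is a straight extrusion of it from z=0 to z≈15.6. Closing with flat bottom and top caps and triangulating gives 20 facets — an L-shaped prism: outer 29 × 12.7 mm, arm thicknesses ≈ 4.7 mm (horizontal) and 6.4 mm (vertical), extruded 15.6 mm in z.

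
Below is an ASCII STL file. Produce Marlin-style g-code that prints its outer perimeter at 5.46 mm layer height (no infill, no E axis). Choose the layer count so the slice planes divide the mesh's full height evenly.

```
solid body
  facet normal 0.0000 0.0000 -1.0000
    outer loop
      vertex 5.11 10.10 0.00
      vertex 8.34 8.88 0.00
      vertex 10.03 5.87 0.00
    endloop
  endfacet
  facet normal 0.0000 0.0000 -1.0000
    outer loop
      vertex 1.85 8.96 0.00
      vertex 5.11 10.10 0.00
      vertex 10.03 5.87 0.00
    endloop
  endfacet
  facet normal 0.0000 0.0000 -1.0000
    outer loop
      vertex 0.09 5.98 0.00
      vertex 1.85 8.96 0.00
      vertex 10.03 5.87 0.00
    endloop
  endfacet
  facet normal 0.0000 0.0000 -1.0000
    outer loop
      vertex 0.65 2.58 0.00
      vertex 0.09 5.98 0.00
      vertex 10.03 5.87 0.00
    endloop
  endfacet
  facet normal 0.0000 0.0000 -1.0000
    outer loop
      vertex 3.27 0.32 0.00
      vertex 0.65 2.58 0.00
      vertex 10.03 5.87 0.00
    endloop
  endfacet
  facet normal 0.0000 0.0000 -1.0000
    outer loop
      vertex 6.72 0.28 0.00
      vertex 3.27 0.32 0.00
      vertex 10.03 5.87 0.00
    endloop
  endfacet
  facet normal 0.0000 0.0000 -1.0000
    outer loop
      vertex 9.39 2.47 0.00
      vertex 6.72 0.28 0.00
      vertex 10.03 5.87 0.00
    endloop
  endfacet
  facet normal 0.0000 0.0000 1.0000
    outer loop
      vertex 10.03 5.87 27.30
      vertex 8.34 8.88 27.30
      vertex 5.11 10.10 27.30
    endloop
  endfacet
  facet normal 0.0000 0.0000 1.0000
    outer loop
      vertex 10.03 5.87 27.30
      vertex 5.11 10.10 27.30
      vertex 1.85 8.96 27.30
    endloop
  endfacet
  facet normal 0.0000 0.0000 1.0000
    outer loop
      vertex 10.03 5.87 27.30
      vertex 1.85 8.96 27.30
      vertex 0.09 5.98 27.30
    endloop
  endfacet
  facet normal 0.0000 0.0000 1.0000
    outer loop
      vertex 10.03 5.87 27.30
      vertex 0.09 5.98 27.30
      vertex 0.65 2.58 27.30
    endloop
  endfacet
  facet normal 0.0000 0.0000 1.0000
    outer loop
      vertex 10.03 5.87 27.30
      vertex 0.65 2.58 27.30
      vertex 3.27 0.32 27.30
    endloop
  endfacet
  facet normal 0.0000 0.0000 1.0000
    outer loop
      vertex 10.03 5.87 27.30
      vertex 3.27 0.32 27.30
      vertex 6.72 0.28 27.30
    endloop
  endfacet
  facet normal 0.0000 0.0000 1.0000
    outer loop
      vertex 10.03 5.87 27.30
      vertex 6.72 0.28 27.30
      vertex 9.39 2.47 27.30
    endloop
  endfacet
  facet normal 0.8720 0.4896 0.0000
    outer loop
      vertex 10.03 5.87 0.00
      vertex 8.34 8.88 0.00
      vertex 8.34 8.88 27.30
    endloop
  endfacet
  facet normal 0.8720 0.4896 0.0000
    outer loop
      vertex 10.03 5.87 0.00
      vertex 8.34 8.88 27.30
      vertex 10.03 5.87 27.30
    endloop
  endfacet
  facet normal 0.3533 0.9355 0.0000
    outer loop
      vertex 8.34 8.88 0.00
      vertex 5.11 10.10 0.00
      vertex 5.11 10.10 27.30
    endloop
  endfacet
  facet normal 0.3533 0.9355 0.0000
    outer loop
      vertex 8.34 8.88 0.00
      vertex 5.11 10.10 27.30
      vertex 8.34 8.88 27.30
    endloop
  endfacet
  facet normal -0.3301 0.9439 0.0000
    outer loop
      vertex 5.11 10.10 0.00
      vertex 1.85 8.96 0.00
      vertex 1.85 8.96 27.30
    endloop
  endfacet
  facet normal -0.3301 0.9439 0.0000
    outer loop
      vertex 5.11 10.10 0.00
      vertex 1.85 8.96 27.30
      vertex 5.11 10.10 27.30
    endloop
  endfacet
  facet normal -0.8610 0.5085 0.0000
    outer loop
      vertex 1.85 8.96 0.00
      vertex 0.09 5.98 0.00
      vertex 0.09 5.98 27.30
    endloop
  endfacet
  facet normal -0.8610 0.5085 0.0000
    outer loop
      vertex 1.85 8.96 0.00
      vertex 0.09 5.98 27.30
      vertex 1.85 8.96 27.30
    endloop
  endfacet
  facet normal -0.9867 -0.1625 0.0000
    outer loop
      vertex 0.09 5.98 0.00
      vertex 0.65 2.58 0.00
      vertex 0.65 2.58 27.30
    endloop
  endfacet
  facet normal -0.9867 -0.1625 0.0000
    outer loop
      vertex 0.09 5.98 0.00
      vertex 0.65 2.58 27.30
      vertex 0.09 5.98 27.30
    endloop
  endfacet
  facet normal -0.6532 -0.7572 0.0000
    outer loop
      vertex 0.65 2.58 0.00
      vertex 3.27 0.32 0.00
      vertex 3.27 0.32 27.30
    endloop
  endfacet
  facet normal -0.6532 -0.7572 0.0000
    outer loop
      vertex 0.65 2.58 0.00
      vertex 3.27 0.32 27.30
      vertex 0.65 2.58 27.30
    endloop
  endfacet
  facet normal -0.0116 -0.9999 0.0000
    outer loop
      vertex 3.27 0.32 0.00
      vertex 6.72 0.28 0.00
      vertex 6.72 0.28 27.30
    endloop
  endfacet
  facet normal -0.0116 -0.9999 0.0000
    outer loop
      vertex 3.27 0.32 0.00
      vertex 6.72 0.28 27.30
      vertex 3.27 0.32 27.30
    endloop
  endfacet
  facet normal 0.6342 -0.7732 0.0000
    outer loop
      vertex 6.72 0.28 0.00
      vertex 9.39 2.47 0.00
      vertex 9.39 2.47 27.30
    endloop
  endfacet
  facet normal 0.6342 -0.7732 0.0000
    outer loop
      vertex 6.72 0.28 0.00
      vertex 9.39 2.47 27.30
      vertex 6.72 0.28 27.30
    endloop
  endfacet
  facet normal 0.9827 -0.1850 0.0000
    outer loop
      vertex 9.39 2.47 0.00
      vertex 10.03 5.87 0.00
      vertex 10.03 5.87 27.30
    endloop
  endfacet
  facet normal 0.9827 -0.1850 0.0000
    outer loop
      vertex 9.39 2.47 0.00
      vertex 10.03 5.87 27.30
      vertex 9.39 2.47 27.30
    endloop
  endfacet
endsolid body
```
; perimeter-only toolpath
G21 ; units = mm
G90 ; absolute positioning
G28 ; home
; layer 1
G0 Z5.46
G0 X10.03 Y5.87
G1 X8.34 Y8.88
G1 X5.11 Y10.10
G1 X1.85 Y8.96
G1 X0.09 Y5.98
G1 X0.65 Y2.58
G1 X3.27 Y0.32
G1 X6.72 Y0.28
G1 X9.39 Y2.47
G1 X10.03 Y5.87
; layer 2
G0 Z10.92
G0 X10.03 Y5.87
G1 X8.34 Y8.88
G1 X5.11 Y10.10
G1 X1.85 Y8.96
G1 X0.09 Y5.98
G1 X0.65 Y2.58
G1 X3.27 Y0.32
G1 X6.72 Y0.28
G1 X9.39 Y2.47
G1 X10.03 Y5.87
; layer 3
G0 Z16.38
G0 X10.03 Y5.87
G1 X8.34 Y8.88
G1 X5.11 Y10.10
G1 X1.85 Y8.96
G1 X0.09 Y5.98
G1 X0.65 Y2.58
G1 X3.27 Y0.32
G1 X6.72 Y0.28
G1 X9.39 Y2.47
G1 X10.03 Y5.87
; layer 4
G0 Z21.84
G0 X10.03 Y5.87
G1 X8.34 Y8.88
G1 X5.11 Y10.10
G1 X1.85 Y8.96
G1 X0.09 Y5.98
G1 X0.65 Y2.58
G1 X3.27 Y0.32
G1 X6.72 Y0.28
G1 X9.39 Y2.47
G1 X10.03 Y5.87
; layer 5
G0 Z27.30
G0 X10.03 Y5.87
G1 X8.34 Y8.88
G1 X5.11 Y10.10
G1 X1.85 Y8.96
G1 X0.09 Y5.98
G1 X0.65 Y2.58
G1 X3.27 Y0.32
G1 X6.72 Y0.28
G1 X9.39 Y2.47
G1 X10.03 Y5.87
M2 ; end

The solid is a regular 9-sided prism (a cylinder approximated with 9 flat sides), circumscribed radius ≈ 5.05 mm, height ≈ 27.3 mm. Slicing at Δz = 5.46 mm — 5 equal slices spanning the solid's height, so layer i sits at z = i·h/5 — gives 5 non-empty perimeters. Each is a 9-segment closed polygon; G0 lifts to the layer z and rapids to the start vertex, then G1 traces the edges.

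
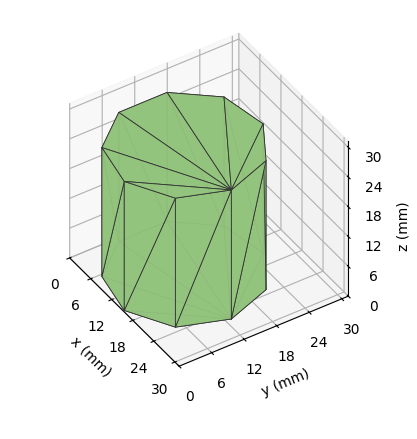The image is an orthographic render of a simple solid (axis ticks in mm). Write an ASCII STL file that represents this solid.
Reading the render: the shape is a regular 9-sided prism (a cylinder approximated with 9 flat sides), circumscribed radius ≈ 13 mm, height ≈ 26 mm (dimensions read to the nearest mm from the axis ticks). For the STL, each face is triangulated and given an outward normal.

solid part
  facet normal 0.0000 0.0000 -1.0000
    outer loop
      vertex 15.257 25.803 0.000
      vertex 22.959 21.356 0.000
      vertex 26.000 13.000 0.000
    endloop
  endfacet
  facet normal 0.0000 0.0000 -1.0000
    outer loop
      vertex 6.500 24.258 0.000
      vertex 15.257 25.803 0.000
      vertex 26.000 13.000 0.000
    endloop
  endfacet
  facet normal 0.0000 0.0000 -1.0000
    outer loop
      vertex 0.784 17.446 0.000
      vertex 6.500 24.258 0.000
      vertex 26.000 13.000 0.000
    endloop
  endfacet
  facet normal 0.0000 0.0000 -1.0000
    outer loop
      vertex 0.784 8.554 0.000
      vertex 0.784 17.446 0.000
      vertex 26.000 13.000 0.000
    endloop
  endfacet
  facet normal 0.0000 0.0000 -1.0000
    outer loop
      vertex 6.500 1.742 0.000
      vertex 0.784 8.554 0.000
      vertex 26.000 13.000 0.000
    endloop
  endfacet
  facet normal 0.0000 0.0000 -1.0000
    outer loop
      vertex 15.257 0.197 0.000
      vertex 6.500 1.742 0.000
      vertex 26.000 13.000 0.000
    endloop
  endfacet
  facet normal 0.0000 0.0000 -1.0000
    outer loop
      vertex 22.959 4.644 0.000
      vertex 15.257 0.197 0.000
      vertex 26.000 13.000 0.000
    endloop
  endfacet
  facet normal 0.0000 0.0000 1.0000
    outer loop
      vertex 26.000 13.000 26.000
      vertex 22.959 21.356 26.000
      vertex 15.257 25.803 26.000
    endloop
  endfacet
  facet normal 0.0000 0.0000 1.0000
    outer loop
      vertex 26.000 13.000 26.000
      vertex 15.257 25.803 26.000
      vertex 6.500 24.258 26.000
    endloop
  endfacet
  facet normal 0.0000 0.0000 1.0000
    outer loop
      vertex 26.000 13.000 26.000
      vertex 6.500 24.258 26.000
      vertex 0.784 17.446 26.000
    endloop
  endfacet
  facet normal 0.0000 0.0000 1.0000
    outer loop
      vertex 26.000 13.000 26.000
      vertex 0.784 17.446 26.000
      vertex 0.784 8.554 26.000
    endloop
  endfacet
  facet normal 0.0000 0.0000 1.0000
    outer loop
      vertex 26.000 13.000 26.000
      vertex 0.784 8.554 26.000
      vertex 6.500 1.742 26.000
    endloop
  endfacet
  facet normal 0.0000 0.0000 1.0000
    outer loop
      vertex 26.000 13.000 26.000
      vertex 6.500 1.742 26.000
      vertex 15.257 0.197 26.000
    endloop
  endfacet
  facet normal 0.0000 0.0000 1.0000
    outer loop
      vertex 26.000 13.000 26.000
      vertex 15.257 0.197 26.000
      vertex 22.959 4.644 26.000
    endloop
  endfacet
  facet normal 0.9397 0.3420 0.0000
    outer loop
      vertex 26.000 13.000 0.000
      vertex 22.959 21.356 0.000
      vertex 22.959 21.356 26.000
    endloop
  endfacet
  facet normal 0.9397 0.3420 0.0000
    outer loop
      vertex 26.000 13.000 0.000
      vertex 22.959 21.356 26.000
      vertex 26.000 13.000 26.000
    endloop
  endfacet
  facet normal 0.5000 0.8660 0.0000
    outer loop
      vertex 22.959 21.356 0.000
      vertex 15.257 25.803 0.000
      vertex 15.257 25.803 26.000
    endloop
  endfacet
  facet normal 0.5000 0.8660 0.0000
    outer loop
      vertex 22.959 21.356 0.000
      vertex 15.257 25.803 26.000
      vertex 22.959 21.356 26.000
    endloop
  endfacet
  facet normal -0.1737 0.9848 0.0000
    outer loop
      vertex 15.257 25.803 0.000
      vertex 6.500 24.258 0.000
      vertex 6.500 24.258 26.000
    endloop
  endfacet
  facet normal -0.1737 0.9848 0.0000
    outer loop
      vertex 15.257 25.803 0.000
      vertex 6.500 24.258 26.000
      vertex 15.257 25.803 26.000
    endloop
  endfacet
  facet normal -0.7660 0.6428 0.0000
    outer loop
      vertex 6.500 24.258 0.000
      vertex 0.784 17.446 0.000
      vertex 0.784 17.446 26.000
    endloop
  endfacet
  facet normal -0.7660 0.6428 0.0000
    outer loop
      vertex 6.500 24.258 0.000
      vertex 0.784 17.446 26.000
      vertex 6.500 24.258 26.000
    endloop
  endfacet
  facet normal -1.0000 0.0000 0.0000
    outer loop
      vertex 0.784 17.446 0.000
      vertex 0.784 8.554 0.000
      vertex 0.784 8.554 26.000
    endloop
  endfacet
  facet normal -1.0000 0.0000 0.0000
    outer loop
      vertex 0.784 17.446 0.000
      vertex 0.784 8.554 26.000
      vertex 0.784 17.446 26.000
    endloop
  endfacet
  facet normal -0.7660 -0.6428 0.0000
    outer loop
      vertex 0.784 8.554 0.000
      vertex 6.500 1.742 0.000
      vertex 6.500 1.742 26.000
    endloop
  endfacet
  facet normal -0.7660 -0.6428 0.0000
    outer loop
      vertex 0.784 8.554 0.000
      vertex 6.500 1.742 26.000
      vertex 0.784 8.554 26.000
    endloop
  endfacet
  facet normal -0.1737 -0.9848 0.0000
    outer loop
      vertex 6.500 1.742 0.000
      vertex 15.257 0.197 0.000
      vertex 15.257 0.197 26.000
    endloop
  endfacet
  facet normal -0.1737 -0.9848 0.0000
    outer loop
      vertex 6.500 1.742 0.000
      vertex 15.257 0.197 26.000
      vertex 6.500 1.742 26.000
    endloop
  endfacet
  facet normal 0.5000 -0.8660 0.0000
    outer loop
      vertex 15.257 0.197 0.000
      vertex 22.959 4.644 0.000
      vertex 22.959 4.644 26.000
    endloop
  endfacet
  facet normal 0.5000 -0.8660 0.0000
    outer loop
      vertex 15.257 0.197 0.000
      vertex 22.959 4.644 26.000
      vertex 15.257 0.197 26.000
    endloop
  endfacet
  facet normal 0.9397 -0.3420 0.0000
    outer loop
      vertex 22.959 4.644 0.000
      vertex 26.000 13.000 0.000
      vertex 26.000 13.000 26.000
    endloop
  endfacet
  facet normal 0.9397 -0.3420 0.0000
    outer loop
      vertex 22.959 4.644 0.000
      vertex 26.000 13.000 26.000
      vertex 22.959 4.644 26.000
    endloop
  endfacet
endsolid part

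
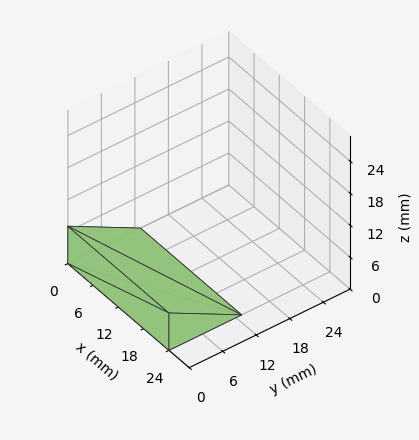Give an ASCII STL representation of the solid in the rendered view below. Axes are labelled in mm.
Reading the render: the shape is a wedge (ramp): 24 × 13 mm base, rising to 7 mm along the y=0 edge and sloping linearly to z=0 at y=13 (dimensions read to the nearest mm from the axis ticks). For the STL, each face is triangulated and given an outward normal.

solid part
  facet normal 0.0000 0.0000 -1.0000
    outer loop
      vertex 24.00 13.00 0.00
      vertex 24.00 0.00 0.00
      vertex 0.00 0.00 0.00
    endloop
  endfacet
  facet normal 0.0000 0.0000 -1.0000
    outer loop
      vertex 0.00 13.00 0.00
      vertex 24.00 13.00 0.00
      vertex 0.00 0.00 0.00
    endloop
  endfacet
  facet normal 0.0000 -1.0000 0.0000
    outer loop
      vertex 0.00 0.00 0.00
      vertex 24.00 0.00 0.00
      vertex 24.00 0.00 7.00
    endloop
  endfacet
  facet normal 0.0000 -1.0000 0.0000
    outer loop
      vertex 0.00 0.00 0.00
      vertex 24.00 0.00 7.00
      vertex 0.00 0.00 7.00
    endloop
  endfacet
  facet normal 0.0000 0.4741 0.8805
    outer loop
      vertex 0.00 0.00 7.00
      vertex 24.00 0.00 7.00
      vertex 24.00 13.00 0.00
    endloop
  endfacet
  facet normal 0.0000 0.4741 0.8805
    outer loop
      vertex 0.00 0.00 7.00
      vertex 24.00 13.00 0.00
      vertex 0.00 13.00 0.00
    endloop
  endfacet
  facet normal -1.0000 0.0000 0.0000
    outer loop
      vertex 0.00 0.00 7.00
      vertex 0.00 13.00 0.00
      vertex 0.00 0.00 0.00
    endloop
  endfacet
  facet normal 1.0000 0.0000 0.0000
    outer loop
      vertex 24.00 0.00 0.00
      vertex 24.00 13.00 0.00
      vertex 24.00 0.00 7.00
    endloop
  endfacet
endsolid part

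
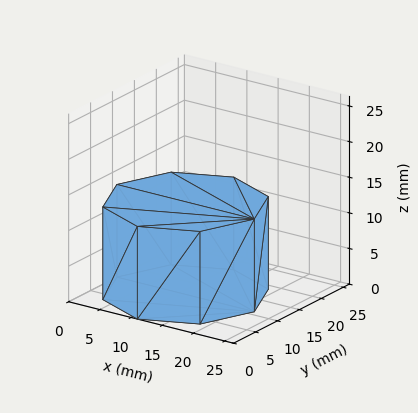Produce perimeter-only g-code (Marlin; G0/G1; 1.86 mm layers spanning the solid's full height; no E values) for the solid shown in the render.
Reading the render: the shape is a regular 8-sided prism (a cylinder approximated with 8 flat sides), circumscribed radius ≈ 11 mm, height ≈ 13 mm (dimensions read to the nearest mm from the axis ticks). For the g-code, the solid's height is divided into equal slices at the stated Δz and each level perimeter traced with G1 moves after a G0 lift.

; perimeter-only toolpath
G21 ; units = mm
G90 ; absolute positioning
G28 ; home
; layer 1
G0 Z1.86
G0 X22.00 Y11.00
G1 X18.78 Y18.78
G1 X11.00 Y22.00
G1 X3.22 Y18.78
G1 X0.00 Y11.00
G1 X3.22 Y3.22
G1 X11.00 Y0.00
G1 X18.78 Y3.22
G1 X22.00 Y11.00
; layer 2
G0 Z3.71
G0 X22.00 Y11.00
G1 X18.78 Y18.78
G1 X11.00 Y22.00
G1 X3.22 Y18.78
G1 X0.00 Y11.00
G1 X3.22 Y3.22
G1 X11.00 Y0.00
G1 X18.78 Y3.22
G1 X22.00 Y11.00
; layer 3
G0 Z5.57
G0 X22.00 Y11.00
G1 X18.78 Y18.78
G1 X11.00 Y22.00
G1 X3.22 Y18.78
G1 X0.00 Y11.00
G1 X3.22 Y3.22
G1 X11.00 Y0.00
G1 X18.78 Y3.22
G1 X22.00 Y11.00
; layer 4
G0 Z7.43
G0 X22.00 Y11.00
G1 X18.78 Y18.78
G1 X11.00 Y22.00
G1 X3.22 Y18.78
G1 X0.00 Y11.00
G1 X3.22 Y3.22
G1 X11.00 Y0.00
G1 X18.78 Y3.22
G1 X22.00 Y11.00
; layer 5
G0 Z9.29
G0 X22.00 Y11.00
G1 X18.78 Y18.78
G1 X11.00 Y22.00
G1 X3.22 Y18.78
G1 X0.00 Y11.00
G1 X3.22 Y3.22
G1 X11.00 Y0.00
G1 X18.78 Y3.22
G1 X22.00 Y11.00
; layer 6
G0 Z11.14
G0 X22.00 Y11.00
G1 X18.78 Y18.78
G1 X11.00 Y22.00
G1 X3.22 Y18.78
G1 X0.00 Y11.00
G1 X3.22 Y3.22
G1 X11.00 Y0.00
G1 X18.78 Y3.22
G1 X22.00 Y11.00
; layer 7
G0 Z13.00
G0 X22.00 Y11.00
G1 X18.78 Y18.78
G1 X11.00 Y22.00
G1 X3.22 Y18.78
G1 X0.00 Y11.00
G1 X3.22 Y3.22
G1 X11.00 Y0.00
G1 X18.78 Y3.22
G1 X22.00 Y11.00
M2 ; end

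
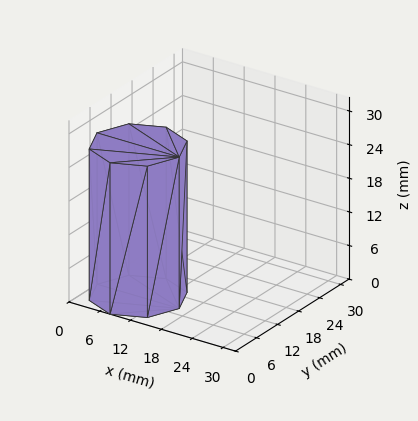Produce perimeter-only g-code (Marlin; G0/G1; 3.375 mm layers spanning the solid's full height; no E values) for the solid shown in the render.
Reading the render: the shape is a regular 8-sided prism (a cylinder approximated with 8 flat sides), circumscribed radius ≈ 8 mm, height ≈ 27 mm (dimensions read to the nearest mm from the axis ticks). For the g-code, the solid's height is divided into equal slices at the stated Δz and each level perimeter traced with G1 moves after a G0 lift.

; perimeter-only toolpath
G21 ; units = mm
G90 ; absolute positioning
G28 ; home
; layer 1
G0 Z3.375
G0 X16.000 Y8.000
G1 X13.657 Y13.657
G1 X8.000 Y16.000
G1 X2.343 Y13.657
G1 X0.000 Y8.000
G1 X2.343 Y2.343
G1 X8.000 Y0.000
G1 X13.657 Y2.343
G1 X16.000 Y8.000
; layer 2
G0 Z6.750
G0 X16.000 Y8.000
G1 X13.657 Y13.657
G1 X8.000 Y16.000
G1 X2.343 Y13.657
G1 X0.000 Y8.000
G1 X2.343 Y2.343
G1 X8.000 Y0.000
G1 X13.657 Y2.343
G1 X16.000 Y8.000
; layer 3
G0 Z10.125
G0 X16.000 Y8.000
G1 X13.657 Y13.657
G1 X8.000 Y16.000
G1 X2.343 Y13.657
G1 X0.000 Y8.000
G1 X2.343 Y2.343
G1 X8.000 Y0.000
G1 X13.657 Y2.343
G1 X16.000 Y8.000
; layer 4
G0 Z13.500
G0 X16.000 Y8.000
G1 X13.657 Y13.657
G1 X8.000 Y16.000
G1 X2.343 Y13.657
G1 X0.000 Y8.000
G1 X2.343 Y2.343
G1 X8.000 Y0.000
G1 X13.657 Y2.343
G1 X16.000 Y8.000
; layer 5
G0 Z16.875
G0 X16.000 Y8.000
G1 X13.657 Y13.657
G1 X8.000 Y16.000
G1 X2.343 Y13.657
G1 X0.000 Y8.000
G1 X2.343 Y2.343
G1 X8.000 Y0.000
G1 X13.657 Y2.343
G1 X16.000 Y8.000
; layer 6
G0 Z20.250
G0 X16.000 Y8.000
G1 X13.657 Y13.657
G1 X8.000 Y16.000
G1 X2.343 Y13.657
G1 X0.000 Y8.000
G1 X2.343 Y2.343
G1 X8.000 Y0.000
G1 X13.657 Y2.343
G1 X16.000 Y8.000
; layer 7
G0 Z23.625
G0 X16.000 Y8.000
G1 X13.657 Y13.657
G1 X8.000 Y16.000
G1 X2.343 Y13.657
G1 X0.000 Y8.000
G1 X2.343 Y2.343
G1 X8.000 Y0.000
G1 X13.657 Y2.343
G1 X16.000 Y8.000
; layer 8
G0 Z27.000
G0 X16.000 Y8.000
G1 X13.657 Y13.657
G1 X8.000 Y16.000
G1 X2.343 Y13.657
G1 X0.000 Y8.000
G1 X2.343 Y2.343
G1 X8.000 Y0.000
G1 X13.657 Y2.343
G1 X16.000 Y8.000
M2 ; end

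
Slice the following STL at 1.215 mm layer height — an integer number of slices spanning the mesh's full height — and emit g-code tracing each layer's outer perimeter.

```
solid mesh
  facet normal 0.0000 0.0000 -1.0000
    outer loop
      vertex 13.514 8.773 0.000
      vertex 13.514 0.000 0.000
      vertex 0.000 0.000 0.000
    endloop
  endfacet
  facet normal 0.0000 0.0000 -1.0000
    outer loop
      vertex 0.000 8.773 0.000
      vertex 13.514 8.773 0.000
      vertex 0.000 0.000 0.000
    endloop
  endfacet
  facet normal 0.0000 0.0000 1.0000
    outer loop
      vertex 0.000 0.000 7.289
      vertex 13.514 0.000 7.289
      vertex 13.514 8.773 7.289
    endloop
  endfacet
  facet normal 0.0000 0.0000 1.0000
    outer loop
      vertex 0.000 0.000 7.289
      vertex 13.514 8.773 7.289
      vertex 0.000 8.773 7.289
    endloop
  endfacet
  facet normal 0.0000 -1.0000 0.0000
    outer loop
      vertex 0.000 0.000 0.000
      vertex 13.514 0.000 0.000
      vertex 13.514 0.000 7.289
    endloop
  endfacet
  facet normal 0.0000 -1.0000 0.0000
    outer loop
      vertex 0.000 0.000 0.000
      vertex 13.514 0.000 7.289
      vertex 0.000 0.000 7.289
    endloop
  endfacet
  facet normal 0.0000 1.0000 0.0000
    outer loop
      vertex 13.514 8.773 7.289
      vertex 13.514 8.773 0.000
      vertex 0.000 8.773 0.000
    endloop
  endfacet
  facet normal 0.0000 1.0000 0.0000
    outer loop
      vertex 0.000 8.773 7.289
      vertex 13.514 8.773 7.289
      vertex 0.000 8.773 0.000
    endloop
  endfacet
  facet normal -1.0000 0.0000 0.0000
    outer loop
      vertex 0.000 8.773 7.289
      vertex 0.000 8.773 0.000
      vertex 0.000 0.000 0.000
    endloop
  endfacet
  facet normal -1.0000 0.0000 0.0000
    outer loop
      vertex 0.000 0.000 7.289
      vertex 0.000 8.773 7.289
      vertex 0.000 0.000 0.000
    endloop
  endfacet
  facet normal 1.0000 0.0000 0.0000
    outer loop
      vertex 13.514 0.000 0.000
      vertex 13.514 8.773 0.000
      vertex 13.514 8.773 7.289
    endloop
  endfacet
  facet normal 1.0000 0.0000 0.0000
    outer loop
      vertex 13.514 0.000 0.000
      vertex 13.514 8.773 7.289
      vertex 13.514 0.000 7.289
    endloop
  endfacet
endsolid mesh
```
; perimeter-only toolpath
G21 ; units = mm
G90 ; absolute positioning
G28 ; home
; layer 1
G0 Z1.215
G0 X0.000 Y0.000
G1 X13.514 Y0.000
G1 X13.514 Y8.773
G1 X0.000 Y8.773
G1 X0.000 Y0.000
; layer 2
G0 Z2.430
G0 X0.000 Y0.000
G1 X13.514 Y0.000
G1 X13.514 Y8.773
G1 X0.000 Y8.773
G1 X0.000 Y0.000
; layer 3
G0 Z3.644
G0 X0.000 Y0.000
G1 X13.514 Y0.000
G1 X13.514 Y8.773
G1 X0.000 Y8.773
G1 X0.000 Y0.000
; layer 4
G0 Z4.859
G0 X0.000 Y0.000
G1 X13.514 Y0.000
G1 X13.514 Y8.773
G1 X0.000 Y8.773
G1 X0.000 Y0.000
; layer 5
G0 Z6.074
G0 X0.000 Y0.000
G1 X13.514 Y0.000
G1 X13.514 Y8.773
G1 X0.000 Y8.773
G1 X0.000 Y0.000
; layer 6
G0 Z7.289
G0 X0.000 Y0.000
G1 X13.514 Y0.000
G1 X13.514 Y8.773
G1 X0.000 Y8.773
G1 X0.000 Y0.000
M2 ; end

The solid is a rectangular box, roughly 13.5 × 8.77 mm footprint and 7.29 mm tall. Slicing at Δz = 1.215 mm — 6 equal slices spanning the solid's height, so layer i sits at z = i·h/6 — gives 6 non-empty perimeters. Each is a 4-segment closed polygon; G0 lifts to the layer z and rapids to the start vertex, then G1 traces the edges.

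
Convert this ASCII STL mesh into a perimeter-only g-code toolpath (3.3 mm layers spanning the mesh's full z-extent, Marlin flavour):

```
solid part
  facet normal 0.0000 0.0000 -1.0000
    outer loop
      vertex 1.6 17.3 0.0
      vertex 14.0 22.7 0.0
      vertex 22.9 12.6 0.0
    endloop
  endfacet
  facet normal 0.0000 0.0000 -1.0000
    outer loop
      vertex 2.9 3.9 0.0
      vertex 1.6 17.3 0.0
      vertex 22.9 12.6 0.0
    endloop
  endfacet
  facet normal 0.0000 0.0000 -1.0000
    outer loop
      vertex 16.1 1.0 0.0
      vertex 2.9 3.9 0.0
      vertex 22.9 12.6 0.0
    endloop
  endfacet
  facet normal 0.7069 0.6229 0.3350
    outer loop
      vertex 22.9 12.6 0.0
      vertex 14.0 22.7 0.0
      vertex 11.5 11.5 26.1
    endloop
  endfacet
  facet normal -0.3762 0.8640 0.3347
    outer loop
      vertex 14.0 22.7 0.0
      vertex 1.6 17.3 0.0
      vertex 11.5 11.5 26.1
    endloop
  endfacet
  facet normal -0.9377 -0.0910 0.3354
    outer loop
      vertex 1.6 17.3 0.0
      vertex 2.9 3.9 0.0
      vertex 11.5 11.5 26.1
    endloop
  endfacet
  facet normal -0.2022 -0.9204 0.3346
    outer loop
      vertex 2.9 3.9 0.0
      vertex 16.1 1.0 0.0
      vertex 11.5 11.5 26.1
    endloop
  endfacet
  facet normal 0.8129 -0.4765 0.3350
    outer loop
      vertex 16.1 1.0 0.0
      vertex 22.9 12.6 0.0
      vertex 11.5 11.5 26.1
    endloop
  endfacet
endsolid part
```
; perimeter-only toolpath
G21 ; units = mm
G90 ; absolute positioning
G28 ; home
; layer 1
G0 Z3.3
G0 X21.5 Y12.5
G1 X13.7 Y21.3
G1 X2.8 Y16.6
G1 X4.0 Y4.8
G1 X15.5 Y2.3
G1 X21.5 Y12.5
; layer 2
G0 Z6.5
G0 X20.0 Y12.3
G1 X13.4 Y19.9
G1 X4.1 Y15.9
G1 X5.0 Y5.8
G1 X15.0 Y3.6
G1 X20.0 Y12.3
; layer 3
G0 Z9.8
G0 X18.6 Y12.2
G1 X13.1 Y18.5
G1 X5.3 Y15.1
G1 X6.1 Y6.8
G1 X14.4 Y4.9
G1 X18.6 Y12.2
; layer 4
G0 Z13.1
G0 X17.2 Y12.1
G1 X12.8 Y17.1
G1 X6.5 Y14.4
G1 X7.2 Y7.7
G1 X13.8 Y6.2
G1 X17.2 Y12.1
; layer 5
G0 Z16.3
G0 X15.8 Y11.9
G1 X12.4 Y15.7
G1 X7.8 Y13.7
G1 X8.3 Y8.7
G1 X13.2 Y7.6
G1 X15.8 Y11.9
; layer 6
G0 Z19.6
G0 X14.3 Y11.8
G1 X12.1 Y14.3
G1 X9.0 Y12.9
G1 X9.4 Y9.6
G1 X12.7 Y8.9
G1 X14.3 Y11.8
; layer 7
G0 Z22.8
G0 X12.9 Y11.6
G1 X11.8 Y12.9
G1 X10.3 Y12.2
G1 X10.4 Y10.6
G1 X12.1 Y10.2
G1 X12.9 Y11.6
M2 ; end

The solid is a regular 5-sided pyramid, base circumscribed radius ≈ 11.5 mm, apex at z ≈ 26.1 mm. Slicing at Δz = 3.3 mm — 8 equal slices spanning the solid's height, so layer i sits at z = i·h/8 — gives 7 non-empty perimeters. Each is a 5-segment closed polygon; G0 lifts to the layer z and rapids to the start vertex, then G1 traces the edges. The cross-section shrinks linearly with z (the slice at the apex is degenerate and omitted).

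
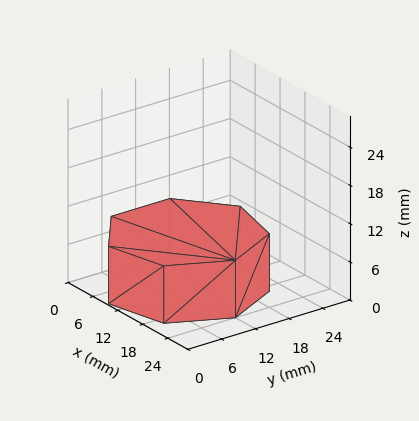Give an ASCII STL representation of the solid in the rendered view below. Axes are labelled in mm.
Reading the render: the shape is a regular 7-sided prism (a cylinder approximated with 7 flat sides), circumscribed radius ≈ 12 mm, height ≈ 9 mm (dimensions read to the nearest mm from the axis ticks). For the STL, each face is triangulated and given an outward normal.

solid part
  facet normal 0.0000 0.0000 -1.0000
    outer loop
      vertex 9.33 23.70 0.00
      vertex 19.48 21.38 0.00
      vertex 24.00 12.00 0.00
    endloop
  endfacet
  facet normal 0.0000 0.0000 -1.0000
    outer loop
      vertex 1.19 17.21 0.00
      vertex 9.33 23.70 0.00
      vertex 24.00 12.00 0.00
    endloop
  endfacet
  facet normal 0.0000 0.0000 -1.0000
    outer loop
      vertex 1.19 6.79 0.00
      vertex 1.19 17.21 0.00
      vertex 24.00 12.00 0.00
    endloop
  endfacet
  facet normal 0.0000 0.0000 -1.0000
    outer loop
      vertex 9.33 0.30 0.00
      vertex 1.19 6.79 0.00
      vertex 24.00 12.00 0.00
    endloop
  endfacet
  facet normal 0.0000 0.0000 -1.0000
    outer loop
      vertex 19.48 2.62 0.00
      vertex 9.33 0.30 0.00
      vertex 24.00 12.00 0.00
    endloop
  endfacet
  facet normal 0.0000 0.0000 1.0000
    outer loop
      vertex 24.00 12.00 9.00
      vertex 19.48 21.38 9.00
      vertex 9.33 23.70 9.00
    endloop
  endfacet
  facet normal 0.0000 0.0000 1.0000
    outer loop
      vertex 24.00 12.00 9.00
      vertex 9.33 23.70 9.00
      vertex 1.19 17.21 9.00
    endloop
  endfacet
  facet normal 0.0000 0.0000 1.0000
    outer loop
      vertex 24.00 12.00 9.00
      vertex 1.19 17.21 9.00
      vertex 1.19 6.79 9.00
    endloop
  endfacet
  facet normal 0.0000 0.0000 1.0000
    outer loop
      vertex 24.00 12.00 9.00
      vertex 1.19 6.79 9.00
      vertex 9.33 0.30 9.00
    endloop
  endfacet
  facet normal 0.0000 0.0000 1.0000
    outer loop
      vertex 24.00 12.00 9.00
      vertex 9.33 0.30 9.00
      vertex 19.48 2.62 9.00
    endloop
  endfacet
  facet normal 0.9009 0.4341 0.0000
    outer loop
      vertex 24.00 12.00 0.00
      vertex 19.48 21.38 0.00
      vertex 19.48 21.38 9.00
    endloop
  endfacet
  facet normal 0.9009 0.4341 0.0000
    outer loop
      vertex 24.00 12.00 0.00
      vertex 19.48 21.38 9.00
      vertex 24.00 12.00 9.00
    endloop
  endfacet
  facet normal 0.2228 0.9749 0.0000
    outer loop
      vertex 19.48 21.38 0.00
      vertex 9.33 23.70 0.00
      vertex 9.33 23.70 9.00
    endloop
  endfacet
  facet normal 0.2228 0.9749 0.0000
    outer loop
      vertex 19.48 21.38 0.00
      vertex 9.33 23.70 9.00
      vertex 19.48 21.38 9.00
    endloop
  endfacet
  facet normal -0.6234 0.7819 0.0000
    outer loop
      vertex 9.33 23.70 0.00
      vertex 1.19 17.21 0.00
      vertex 1.19 17.21 9.00
    endloop
  endfacet
  facet normal -0.6234 0.7819 0.0000
    outer loop
      vertex 9.33 23.70 0.00
      vertex 1.19 17.21 9.00
      vertex 9.33 23.70 9.00
    endloop
  endfacet
  facet normal -1.0000 0.0000 0.0000
    outer loop
      vertex 1.19 17.21 0.00
      vertex 1.19 6.79 0.00
      vertex 1.19 6.79 9.00
    endloop
  endfacet
  facet normal -1.0000 0.0000 0.0000
    outer loop
      vertex 1.19 17.21 0.00
      vertex 1.19 6.79 9.00
      vertex 1.19 17.21 9.00
    endloop
  endfacet
  facet normal -0.6234 -0.7819 0.0000
    outer loop
      vertex 1.19 6.79 0.00
      vertex 9.33 0.30 0.00
      vertex 9.33 0.30 9.00
    endloop
  endfacet
  facet normal -0.6234 -0.7819 0.0000
    outer loop
      vertex 1.19 6.79 0.00
      vertex 9.33 0.30 9.00
      vertex 1.19 6.79 9.00
    endloop
  endfacet
  facet normal 0.2228 -0.9749 0.0000
    outer loop
      vertex 9.33 0.30 0.00
      vertex 19.48 2.62 0.00
      vertex 19.48 2.62 9.00
    endloop
  endfacet
  facet normal 0.2228 -0.9749 0.0000
    outer loop
      vertex 9.33 0.30 0.00
      vertex 19.48 2.62 9.00
      vertex 9.33 0.30 9.00
    endloop
  endfacet
  facet normal 0.9009 -0.4341 0.0000
    outer loop
      vertex 19.48 2.62 0.00
      vertex 24.00 12.00 0.00
      vertex 24.00 12.00 9.00
    endloop
  endfacet
  facet normal 0.9009 -0.4341 0.0000
    outer loop
      vertex 19.48 2.62 0.00
      vertex 24.00 12.00 9.00
      vertex 19.48 2.62 9.00
    endloop
  endfacet
endsolid part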